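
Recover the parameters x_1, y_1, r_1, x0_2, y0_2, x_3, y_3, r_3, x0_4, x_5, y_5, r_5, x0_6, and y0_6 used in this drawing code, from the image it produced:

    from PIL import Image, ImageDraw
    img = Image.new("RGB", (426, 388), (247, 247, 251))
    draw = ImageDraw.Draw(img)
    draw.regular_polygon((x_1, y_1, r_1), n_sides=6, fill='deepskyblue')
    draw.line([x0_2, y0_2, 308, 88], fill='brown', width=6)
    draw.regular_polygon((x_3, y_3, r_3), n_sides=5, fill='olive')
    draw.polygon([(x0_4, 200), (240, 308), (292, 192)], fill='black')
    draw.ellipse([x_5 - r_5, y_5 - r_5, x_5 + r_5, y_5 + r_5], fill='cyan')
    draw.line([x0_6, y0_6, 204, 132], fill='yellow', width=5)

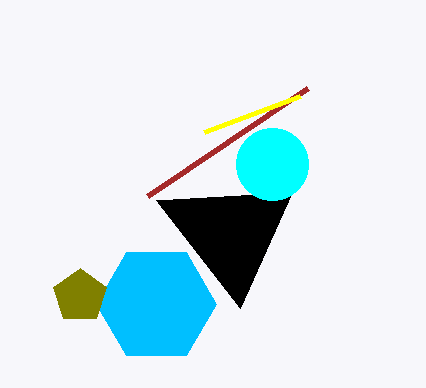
x_1 = 156; y_1 = 304; r_1 = 60; x0_2 = 148; y0_2 = 196; x_3 = 80; y_3 = 296; r_3 = 28; x0_4 = 156; x_5 = 272; y_5 = 164; r_5 = 36; x0_6 = 300; y0_6 = 96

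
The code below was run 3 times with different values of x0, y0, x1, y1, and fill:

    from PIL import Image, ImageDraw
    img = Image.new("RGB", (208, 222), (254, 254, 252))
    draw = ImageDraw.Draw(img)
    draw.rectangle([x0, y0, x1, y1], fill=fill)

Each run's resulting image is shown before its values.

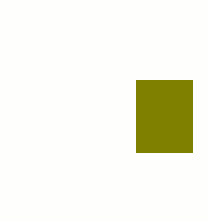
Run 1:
x0 = 136
y0 = 80
x1 = 192
y1 = 152
fill = 'olive'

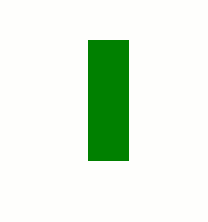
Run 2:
x0 = 88
y0 = 40
x1 = 128
y1 = 160
fill = 'green'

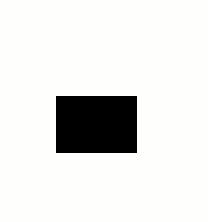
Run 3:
x0 = 56, y0 = 96, x1 = 136, y1 = 152, fill = 'black'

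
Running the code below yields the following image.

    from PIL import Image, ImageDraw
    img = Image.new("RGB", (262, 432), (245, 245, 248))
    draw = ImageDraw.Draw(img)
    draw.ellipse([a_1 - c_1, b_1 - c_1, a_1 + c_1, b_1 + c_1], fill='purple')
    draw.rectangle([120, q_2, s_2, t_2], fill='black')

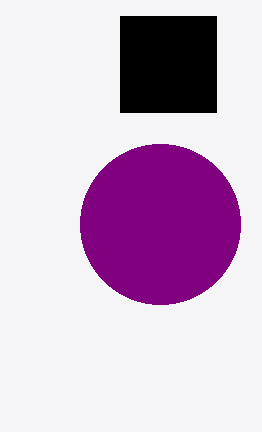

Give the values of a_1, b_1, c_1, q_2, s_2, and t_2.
a_1 = 160
b_1 = 224
c_1 = 80
q_2 = 16
s_2 = 216
t_2 = 112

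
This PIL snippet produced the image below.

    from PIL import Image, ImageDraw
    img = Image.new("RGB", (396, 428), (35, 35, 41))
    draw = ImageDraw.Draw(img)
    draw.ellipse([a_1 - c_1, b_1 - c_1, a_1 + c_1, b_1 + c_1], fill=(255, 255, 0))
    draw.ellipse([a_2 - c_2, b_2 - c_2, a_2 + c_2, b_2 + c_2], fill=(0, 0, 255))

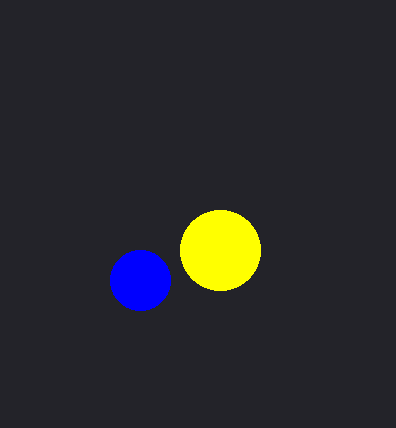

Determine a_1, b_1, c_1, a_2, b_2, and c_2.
a_1 = 220
b_1 = 250
c_1 = 40
a_2 = 140
b_2 = 280
c_2 = 30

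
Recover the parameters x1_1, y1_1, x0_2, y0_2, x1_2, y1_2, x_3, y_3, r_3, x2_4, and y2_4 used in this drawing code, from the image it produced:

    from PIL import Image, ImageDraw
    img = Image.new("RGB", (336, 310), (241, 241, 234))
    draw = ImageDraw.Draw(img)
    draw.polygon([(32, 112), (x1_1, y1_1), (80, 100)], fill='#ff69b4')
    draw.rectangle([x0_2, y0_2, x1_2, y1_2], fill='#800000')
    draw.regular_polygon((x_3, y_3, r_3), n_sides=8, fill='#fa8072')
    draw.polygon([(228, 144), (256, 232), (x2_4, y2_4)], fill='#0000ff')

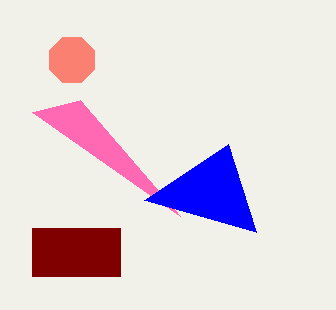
x1_1 = 180
y1_1 = 216
x0_2 = 32
y0_2 = 228
x1_2 = 120
y1_2 = 276
x_3 = 72
y_3 = 60
r_3 = 24
x2_4 = 144
y2_4 = 200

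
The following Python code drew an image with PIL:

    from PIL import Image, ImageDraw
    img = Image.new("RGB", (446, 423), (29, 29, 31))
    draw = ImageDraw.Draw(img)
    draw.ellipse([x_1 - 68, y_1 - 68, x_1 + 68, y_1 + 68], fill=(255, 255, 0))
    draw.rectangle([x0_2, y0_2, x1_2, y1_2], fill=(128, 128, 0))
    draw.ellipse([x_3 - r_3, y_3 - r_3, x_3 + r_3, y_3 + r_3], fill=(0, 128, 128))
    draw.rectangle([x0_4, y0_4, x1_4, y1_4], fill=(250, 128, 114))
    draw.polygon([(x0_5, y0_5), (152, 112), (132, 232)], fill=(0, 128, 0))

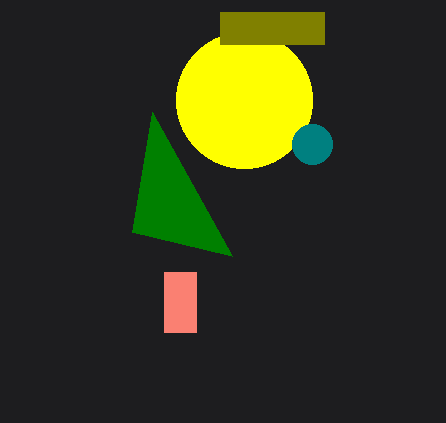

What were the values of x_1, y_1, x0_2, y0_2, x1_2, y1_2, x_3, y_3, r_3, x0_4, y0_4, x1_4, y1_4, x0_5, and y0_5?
x_1 = 244
y_1 = 100
x0_2 = 220
y0_2 = 12
x1_2 = 324
y1_2 = 44
x_3 = 312
y_3 = 144
r_3 = 20
x0_4 = 164
y0_4 = 272
x1_4 = 196
y1_4 = 332
x0_5 = 232
y0_5 = 256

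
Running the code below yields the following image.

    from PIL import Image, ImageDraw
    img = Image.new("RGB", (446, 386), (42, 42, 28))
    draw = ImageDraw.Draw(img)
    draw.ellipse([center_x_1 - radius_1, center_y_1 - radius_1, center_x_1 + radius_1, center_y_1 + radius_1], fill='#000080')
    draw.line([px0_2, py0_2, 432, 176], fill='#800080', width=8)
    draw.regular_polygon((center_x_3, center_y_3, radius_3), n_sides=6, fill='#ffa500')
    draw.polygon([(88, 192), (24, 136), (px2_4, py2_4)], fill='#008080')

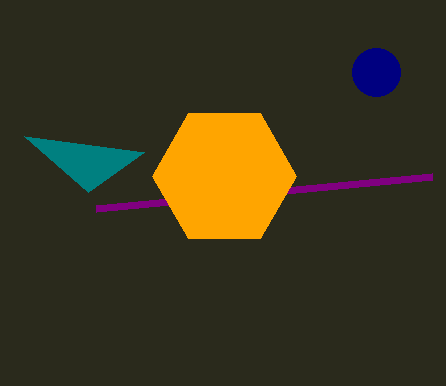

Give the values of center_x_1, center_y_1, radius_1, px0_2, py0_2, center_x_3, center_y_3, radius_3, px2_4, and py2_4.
center_x_1 = 376, center_y_1 = 72, radius_1 = 24, px0_2 = 96, py0_2 = 208, center_x_3 = 224, center_y_3 = 176, radius_3 = 72, px2_4 = 144, py2_4 = 152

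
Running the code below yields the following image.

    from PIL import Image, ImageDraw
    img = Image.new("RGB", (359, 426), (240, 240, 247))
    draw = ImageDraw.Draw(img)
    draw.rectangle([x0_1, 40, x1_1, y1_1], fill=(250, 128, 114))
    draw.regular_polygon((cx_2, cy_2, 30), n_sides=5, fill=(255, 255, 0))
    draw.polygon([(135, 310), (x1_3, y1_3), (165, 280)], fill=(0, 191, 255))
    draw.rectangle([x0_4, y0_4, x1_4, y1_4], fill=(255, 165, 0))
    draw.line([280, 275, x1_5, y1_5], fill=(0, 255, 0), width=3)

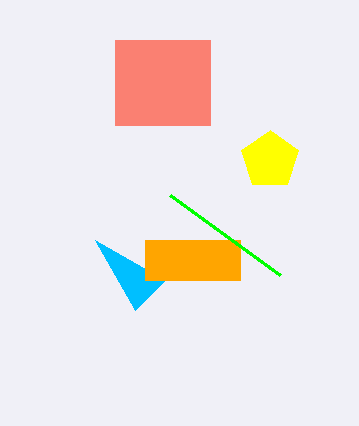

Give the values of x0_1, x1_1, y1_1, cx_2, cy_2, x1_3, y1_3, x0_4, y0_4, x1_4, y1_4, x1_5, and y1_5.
x0_1 = 115, x1_1 = 210, y1_1 = 125, cx_2 = 270, cy_2 = 160, x1_3 = 95, y1_3 = 240, x0_4 = 145, y0_4 = 240, x1_4 = 240, y1_4 = 280, x1_5 = 170, y1_5 = 195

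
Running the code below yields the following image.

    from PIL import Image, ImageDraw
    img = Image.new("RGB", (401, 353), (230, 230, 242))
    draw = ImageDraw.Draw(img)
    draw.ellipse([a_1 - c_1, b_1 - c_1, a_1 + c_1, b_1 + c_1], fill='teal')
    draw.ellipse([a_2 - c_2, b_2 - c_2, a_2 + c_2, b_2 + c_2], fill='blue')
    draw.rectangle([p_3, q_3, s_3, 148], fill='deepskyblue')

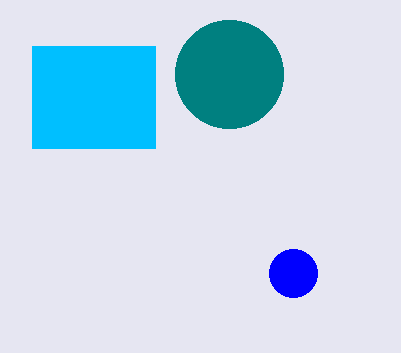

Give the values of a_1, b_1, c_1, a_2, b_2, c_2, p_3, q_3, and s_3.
a_1 = 229
b_1 = 74
c_1 = 54
a_2 = 293
b_2 = 273
c_2 = 24
p_3 = 32
q_3 = 46
s_3 = 155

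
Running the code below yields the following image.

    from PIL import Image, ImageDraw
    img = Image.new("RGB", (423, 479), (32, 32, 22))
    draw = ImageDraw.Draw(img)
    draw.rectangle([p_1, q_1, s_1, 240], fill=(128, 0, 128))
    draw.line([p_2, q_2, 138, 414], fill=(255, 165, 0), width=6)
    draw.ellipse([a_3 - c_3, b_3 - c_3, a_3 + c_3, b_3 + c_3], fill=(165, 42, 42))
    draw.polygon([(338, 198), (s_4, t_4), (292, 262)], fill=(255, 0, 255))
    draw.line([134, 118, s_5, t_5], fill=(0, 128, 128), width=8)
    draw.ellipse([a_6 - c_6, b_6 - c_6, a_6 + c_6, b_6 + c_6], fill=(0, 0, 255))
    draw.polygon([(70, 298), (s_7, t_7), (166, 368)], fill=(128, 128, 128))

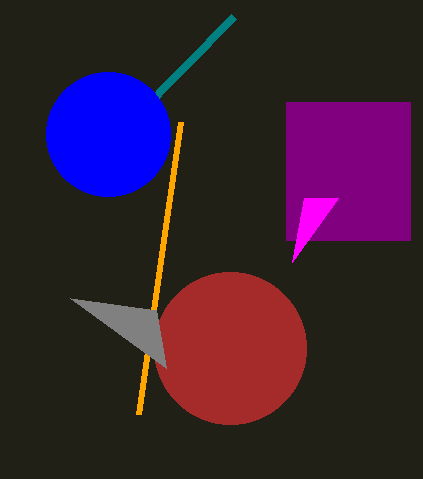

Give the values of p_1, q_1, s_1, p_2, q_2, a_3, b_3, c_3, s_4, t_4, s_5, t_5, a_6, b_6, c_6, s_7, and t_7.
p_1 = 286, q_1 = 102, s_1 = 410, p_2 = 180, q_2 = 122, a_3 = 230, b_3 = 348, c_3 = 76, s_4 = 304, t_4 = 198, s_5 = 234, t_5 = 16, a_6 = 108, b_6 = 134, c_6 = 62, s_7 = 156, t_7 = 310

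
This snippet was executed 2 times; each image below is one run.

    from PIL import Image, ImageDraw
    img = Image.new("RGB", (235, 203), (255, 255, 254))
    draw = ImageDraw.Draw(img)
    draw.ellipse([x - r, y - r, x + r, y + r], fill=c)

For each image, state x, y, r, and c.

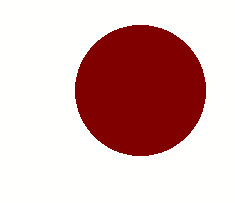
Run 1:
x = 140
y = 90
r = 65
c = 'maroon'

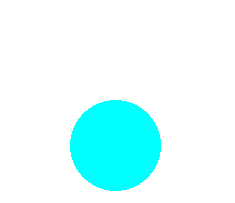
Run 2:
x = 115
y = 145
r = 45
c = 'cyan'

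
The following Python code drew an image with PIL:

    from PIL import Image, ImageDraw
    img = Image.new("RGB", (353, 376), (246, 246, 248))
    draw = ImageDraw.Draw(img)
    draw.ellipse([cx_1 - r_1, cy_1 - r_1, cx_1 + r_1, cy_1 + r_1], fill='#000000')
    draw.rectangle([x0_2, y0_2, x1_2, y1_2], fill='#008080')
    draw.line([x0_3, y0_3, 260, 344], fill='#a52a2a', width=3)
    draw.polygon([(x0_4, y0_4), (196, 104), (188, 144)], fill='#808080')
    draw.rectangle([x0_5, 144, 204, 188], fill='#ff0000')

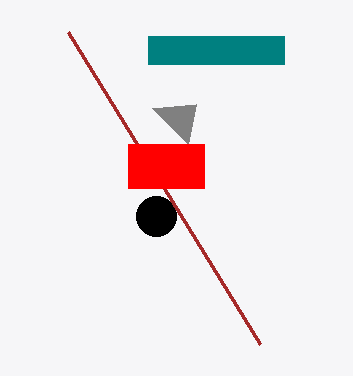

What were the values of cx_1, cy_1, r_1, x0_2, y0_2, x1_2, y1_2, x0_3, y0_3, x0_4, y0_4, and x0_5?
cx_1 = 156, cy_1 = 216, r_1 = 20, x0_2 = 148, y0_2 = 36, x1_2 = 284, y1_2 = 64, x0_3 = 68, y0_3 = 32, x0_4 = 152, y0_4 = 108, x0_5 = 128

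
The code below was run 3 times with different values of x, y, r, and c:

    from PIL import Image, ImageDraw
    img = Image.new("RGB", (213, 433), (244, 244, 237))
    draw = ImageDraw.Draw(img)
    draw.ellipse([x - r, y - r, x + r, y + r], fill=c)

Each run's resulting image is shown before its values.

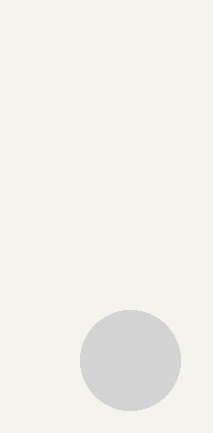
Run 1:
x = 130
y = 360
r = 50
c = 'lightgray'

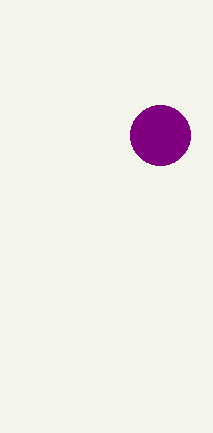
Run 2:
x = 160
y = 135
r = 30
c = 'purple'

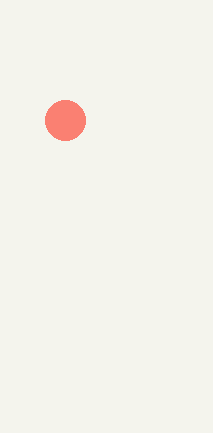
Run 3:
x = 65; y = 120; r = 20; c = 'salmon'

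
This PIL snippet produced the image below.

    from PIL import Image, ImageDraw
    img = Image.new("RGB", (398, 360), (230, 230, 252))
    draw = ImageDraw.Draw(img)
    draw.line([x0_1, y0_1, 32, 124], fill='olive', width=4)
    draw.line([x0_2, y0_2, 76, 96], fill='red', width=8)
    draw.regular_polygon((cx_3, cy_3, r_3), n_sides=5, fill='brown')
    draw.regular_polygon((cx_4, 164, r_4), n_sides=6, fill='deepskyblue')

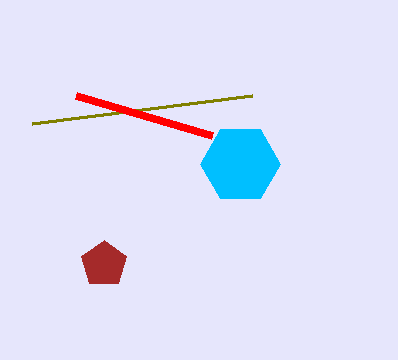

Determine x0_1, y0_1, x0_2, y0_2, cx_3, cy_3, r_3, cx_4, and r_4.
x0_1 = 252, y0_1 = 96, x0_2 = 212, y0_2 = 136, cx_3 = 104, cy_3 = 264, r_3 = 24, cx_4 = 240, r_4 = 40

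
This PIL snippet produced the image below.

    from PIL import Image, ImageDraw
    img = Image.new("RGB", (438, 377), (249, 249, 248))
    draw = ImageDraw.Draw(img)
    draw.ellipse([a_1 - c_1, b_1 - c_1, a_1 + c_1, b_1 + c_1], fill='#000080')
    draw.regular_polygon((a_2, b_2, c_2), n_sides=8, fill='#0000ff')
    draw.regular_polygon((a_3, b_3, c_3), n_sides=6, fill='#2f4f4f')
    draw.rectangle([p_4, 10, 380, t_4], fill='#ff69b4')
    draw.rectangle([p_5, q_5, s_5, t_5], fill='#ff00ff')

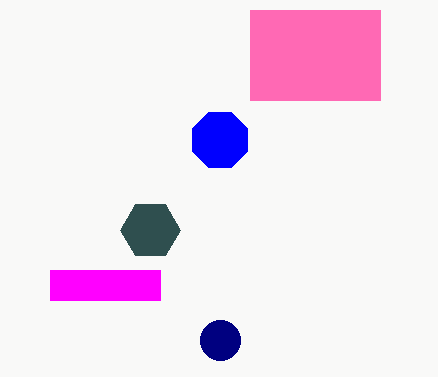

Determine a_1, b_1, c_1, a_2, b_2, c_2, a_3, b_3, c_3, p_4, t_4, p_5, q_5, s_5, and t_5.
a_1 = 220
b_1 = 340
c_1 = 20
a_2 = 220
b_2 = 140
c_2 = 30
a_3 = 150
b_3 = 230
c_3 = 30
p_4 = 250
t_4 = 100
p_5 = 50
q_5 = 270
s_5 = 160
t_5 = 300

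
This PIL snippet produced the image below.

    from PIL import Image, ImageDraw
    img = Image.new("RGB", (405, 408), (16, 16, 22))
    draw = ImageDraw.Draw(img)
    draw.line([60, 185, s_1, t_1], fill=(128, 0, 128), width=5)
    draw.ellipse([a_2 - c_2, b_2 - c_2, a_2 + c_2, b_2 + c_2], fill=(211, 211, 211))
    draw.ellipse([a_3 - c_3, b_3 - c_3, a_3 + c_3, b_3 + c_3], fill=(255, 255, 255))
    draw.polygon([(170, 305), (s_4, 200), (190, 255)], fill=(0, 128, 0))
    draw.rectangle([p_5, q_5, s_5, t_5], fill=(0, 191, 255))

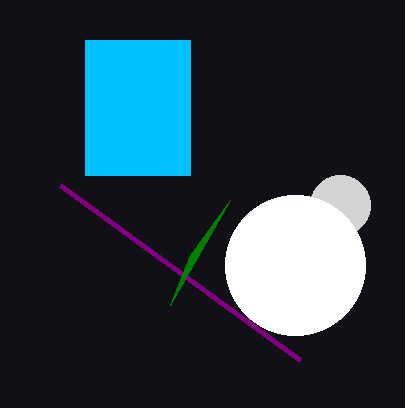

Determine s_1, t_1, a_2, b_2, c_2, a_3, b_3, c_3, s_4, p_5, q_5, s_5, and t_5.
s_1 = 300
t_1 = 360
a_2 = 340
b_2 = 205
c_2 = 30
a_3 = 295
b_3 = 265
c_3 = 70
s_4 = 230
p_5 = 85
q_5 = 40
s_5 = 190
t_5 = 175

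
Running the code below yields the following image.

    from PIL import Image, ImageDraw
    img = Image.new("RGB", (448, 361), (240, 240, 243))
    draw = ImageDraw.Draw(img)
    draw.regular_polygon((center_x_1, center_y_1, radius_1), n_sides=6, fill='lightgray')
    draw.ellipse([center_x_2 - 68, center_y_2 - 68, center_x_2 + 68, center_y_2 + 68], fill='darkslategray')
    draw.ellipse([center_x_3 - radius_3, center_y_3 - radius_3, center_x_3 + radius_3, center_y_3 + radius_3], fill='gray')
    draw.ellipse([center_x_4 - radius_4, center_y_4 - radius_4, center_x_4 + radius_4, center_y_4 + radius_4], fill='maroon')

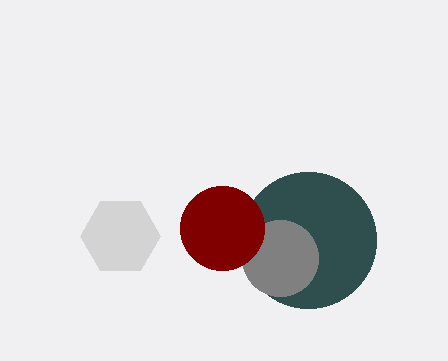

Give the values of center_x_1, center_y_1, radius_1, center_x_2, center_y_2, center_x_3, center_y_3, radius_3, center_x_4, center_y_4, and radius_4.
center_x_1 = 120
center_y_1 = 236
radius_1 = 40
center_x_2 = 308
center_y_2 = 240
center_x_3 = 280
center_y_3 = 258
radius_3 = 38
center_x_4 = 222
center_y_4 = 228
radius_4 = 42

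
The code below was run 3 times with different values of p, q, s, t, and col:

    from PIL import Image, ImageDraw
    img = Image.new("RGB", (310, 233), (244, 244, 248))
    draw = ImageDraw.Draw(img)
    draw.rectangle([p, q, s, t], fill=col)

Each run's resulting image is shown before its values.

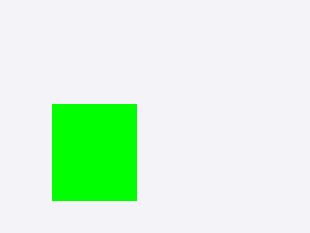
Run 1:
p = 52
q = 104
s = 136
t = 200
col = 'lime'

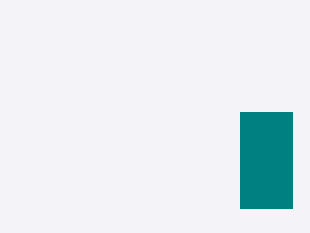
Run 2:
p = 240
q = 112
s = 292
t = 208
col = 'teal'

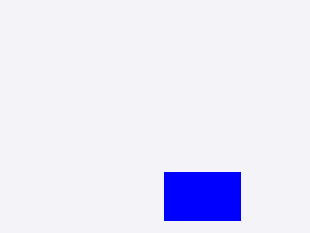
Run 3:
p = 164; q = 172; s = 240; t = 220; col = 'blue'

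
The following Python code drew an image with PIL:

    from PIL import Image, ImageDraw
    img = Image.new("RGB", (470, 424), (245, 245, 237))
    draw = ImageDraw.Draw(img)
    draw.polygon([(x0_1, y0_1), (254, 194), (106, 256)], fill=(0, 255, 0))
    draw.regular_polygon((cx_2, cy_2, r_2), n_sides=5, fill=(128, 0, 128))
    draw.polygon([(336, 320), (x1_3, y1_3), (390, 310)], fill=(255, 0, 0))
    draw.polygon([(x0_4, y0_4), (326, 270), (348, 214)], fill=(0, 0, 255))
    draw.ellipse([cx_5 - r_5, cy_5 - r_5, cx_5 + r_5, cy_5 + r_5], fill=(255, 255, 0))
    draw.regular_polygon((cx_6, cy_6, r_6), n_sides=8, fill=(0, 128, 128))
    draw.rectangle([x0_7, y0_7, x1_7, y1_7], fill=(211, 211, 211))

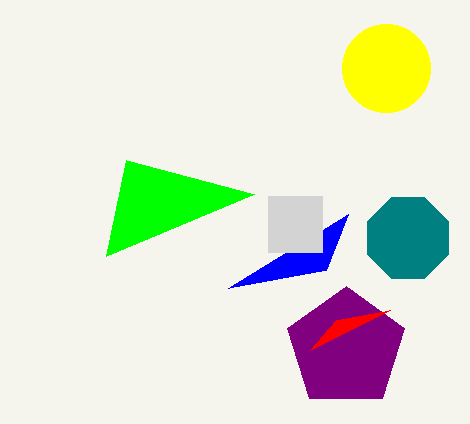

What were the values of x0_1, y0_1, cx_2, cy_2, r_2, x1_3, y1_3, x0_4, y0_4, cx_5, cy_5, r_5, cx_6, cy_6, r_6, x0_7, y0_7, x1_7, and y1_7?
x0_1 = 126
y0_1 = 160
cx_2 = 346
cy_2 = 348
r_2 = 62
x1_3 = 310
y1_3 = 350
x0_4 = 228
y0_4 = 288
cx_5 = 386
cy_5 = 68
r_5 = 44
cx_6 = 408
cy_6 = 238
r_6 = 44
x0_7 = 268
y0_7 = 196
x1_7 = 322
y1_7 = 252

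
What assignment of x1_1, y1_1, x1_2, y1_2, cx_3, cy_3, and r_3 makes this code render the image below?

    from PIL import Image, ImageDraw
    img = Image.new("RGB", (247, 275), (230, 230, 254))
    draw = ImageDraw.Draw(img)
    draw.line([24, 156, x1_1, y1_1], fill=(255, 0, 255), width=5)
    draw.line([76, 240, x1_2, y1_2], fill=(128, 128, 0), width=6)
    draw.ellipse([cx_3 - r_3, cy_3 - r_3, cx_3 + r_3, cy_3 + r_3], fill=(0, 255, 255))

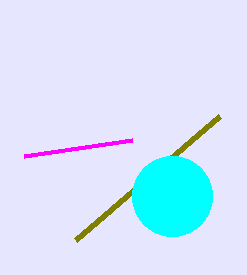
x1_1 = 132
y1_1 = 140
x1_2 = 220
y1_2 = 116
cx_3 = 172
cy_3 = 196
r_3 = 40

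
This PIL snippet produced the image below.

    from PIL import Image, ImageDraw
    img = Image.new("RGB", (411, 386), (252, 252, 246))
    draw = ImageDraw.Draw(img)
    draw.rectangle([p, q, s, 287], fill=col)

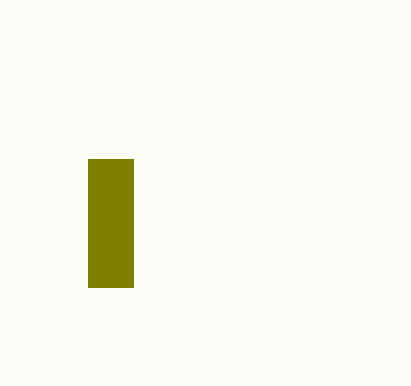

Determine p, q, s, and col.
p = 88, q = 159, s = 133, col = 'olive'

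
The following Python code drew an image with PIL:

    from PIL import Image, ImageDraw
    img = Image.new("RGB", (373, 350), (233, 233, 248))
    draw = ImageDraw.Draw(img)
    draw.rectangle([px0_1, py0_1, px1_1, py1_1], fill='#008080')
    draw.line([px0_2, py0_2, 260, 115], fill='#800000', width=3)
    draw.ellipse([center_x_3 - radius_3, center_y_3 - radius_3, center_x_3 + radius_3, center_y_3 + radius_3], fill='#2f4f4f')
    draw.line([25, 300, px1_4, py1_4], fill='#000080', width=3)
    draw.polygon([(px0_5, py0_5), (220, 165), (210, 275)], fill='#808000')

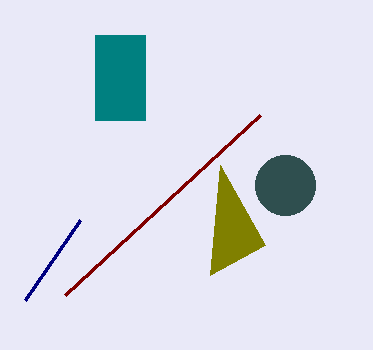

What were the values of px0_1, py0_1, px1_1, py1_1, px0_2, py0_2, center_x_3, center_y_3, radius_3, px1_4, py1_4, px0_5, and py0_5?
px0_1 = 95; py0_1 = 35; px1_1 = 145; py1_1 = 120; px0_2 = 65; py0_2 = 295; center_x_3 = 285; center_y_3 = 185; radius_3 = 30; px1_4 = 80; py1_4 = 220; px0_5 = 265; py0_5 = 245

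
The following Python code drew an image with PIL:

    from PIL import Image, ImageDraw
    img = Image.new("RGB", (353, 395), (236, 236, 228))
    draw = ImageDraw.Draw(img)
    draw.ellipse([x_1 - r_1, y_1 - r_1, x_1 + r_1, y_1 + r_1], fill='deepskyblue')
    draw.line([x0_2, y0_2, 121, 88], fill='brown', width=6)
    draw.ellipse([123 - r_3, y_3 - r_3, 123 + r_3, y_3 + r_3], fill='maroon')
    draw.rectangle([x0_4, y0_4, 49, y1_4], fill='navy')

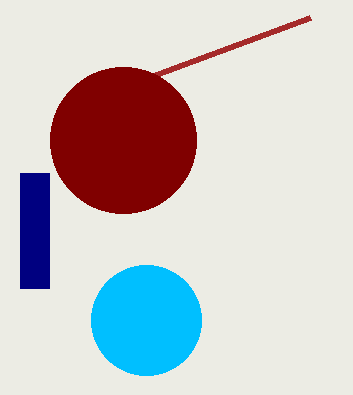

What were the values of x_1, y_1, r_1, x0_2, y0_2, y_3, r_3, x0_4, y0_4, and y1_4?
x_1 = 146; y_1 = 320; r_1 = 55; x0_2 = 310; y0_2 = 18; y_3 = 140; r_3 = 73; x0_4 = 20; y0_4 = 173; y1_4 = 288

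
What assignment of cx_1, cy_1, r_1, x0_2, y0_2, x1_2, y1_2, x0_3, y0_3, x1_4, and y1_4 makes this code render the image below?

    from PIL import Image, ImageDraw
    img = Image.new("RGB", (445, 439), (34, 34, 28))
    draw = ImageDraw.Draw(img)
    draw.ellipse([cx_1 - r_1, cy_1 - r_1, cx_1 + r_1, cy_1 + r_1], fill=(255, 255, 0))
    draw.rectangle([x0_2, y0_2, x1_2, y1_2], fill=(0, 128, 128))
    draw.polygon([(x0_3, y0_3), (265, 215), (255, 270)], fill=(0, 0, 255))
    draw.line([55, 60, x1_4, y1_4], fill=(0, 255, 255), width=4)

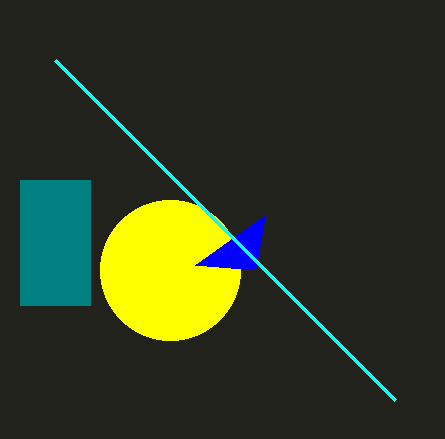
cx_1 = 170; cy_1 = 270; r_1 = 70; x0_2 = 20; y0_2 = 180; x1_2 = 90; y1_2 = 305; x0_3 = 195; y0_3 = 265; x1_4 = 395; y1_4 = 400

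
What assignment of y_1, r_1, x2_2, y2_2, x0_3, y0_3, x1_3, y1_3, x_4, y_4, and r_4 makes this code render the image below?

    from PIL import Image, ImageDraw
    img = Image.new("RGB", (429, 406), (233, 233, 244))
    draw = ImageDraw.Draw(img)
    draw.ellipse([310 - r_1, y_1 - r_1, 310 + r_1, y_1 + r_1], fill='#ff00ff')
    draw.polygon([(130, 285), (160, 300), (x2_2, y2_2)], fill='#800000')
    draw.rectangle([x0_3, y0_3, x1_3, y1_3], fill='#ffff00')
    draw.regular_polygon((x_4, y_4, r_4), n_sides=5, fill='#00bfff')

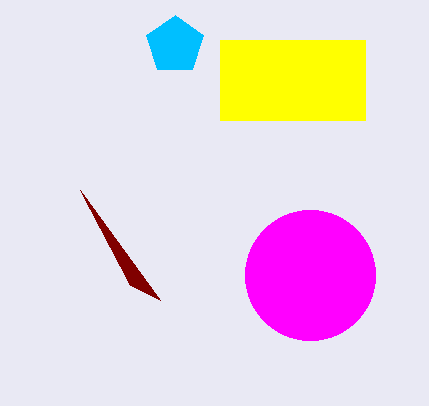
y_1 = 275, r_1 = 65, x2_2 = 80, y2_2 = 190, x0_3 = 220, y0_3 = 40, x1_3 = 365, y1_3 = 120, x_4 = 175, y_4 = 45, r_4 = 30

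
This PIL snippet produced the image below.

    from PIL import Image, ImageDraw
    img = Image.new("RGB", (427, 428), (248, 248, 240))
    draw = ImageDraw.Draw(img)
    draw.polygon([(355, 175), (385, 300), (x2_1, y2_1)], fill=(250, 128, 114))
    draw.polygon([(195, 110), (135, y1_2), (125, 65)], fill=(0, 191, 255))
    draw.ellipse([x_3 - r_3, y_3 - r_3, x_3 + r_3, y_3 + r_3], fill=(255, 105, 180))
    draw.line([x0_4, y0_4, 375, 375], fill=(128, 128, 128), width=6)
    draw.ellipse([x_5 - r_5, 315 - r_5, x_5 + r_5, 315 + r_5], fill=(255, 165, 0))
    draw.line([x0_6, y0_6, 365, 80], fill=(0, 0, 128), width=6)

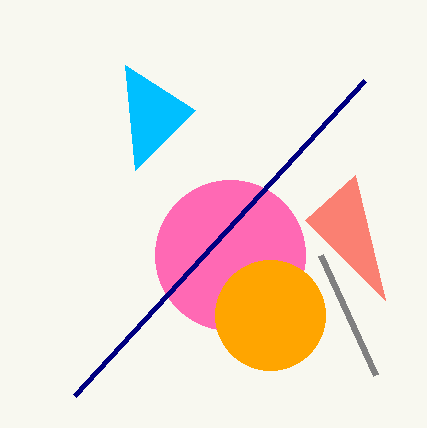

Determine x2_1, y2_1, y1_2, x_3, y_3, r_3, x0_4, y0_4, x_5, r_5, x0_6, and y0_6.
x2_1 = 305; y2_1 = 220; y1_2 = 170; x_3 = 230; y_3 = 255; r_3 = 75; x0_4 = 320; y0_4 = 255; x_5 = 270; r_5 = 55; x0_6 = 75; y0_6 = 395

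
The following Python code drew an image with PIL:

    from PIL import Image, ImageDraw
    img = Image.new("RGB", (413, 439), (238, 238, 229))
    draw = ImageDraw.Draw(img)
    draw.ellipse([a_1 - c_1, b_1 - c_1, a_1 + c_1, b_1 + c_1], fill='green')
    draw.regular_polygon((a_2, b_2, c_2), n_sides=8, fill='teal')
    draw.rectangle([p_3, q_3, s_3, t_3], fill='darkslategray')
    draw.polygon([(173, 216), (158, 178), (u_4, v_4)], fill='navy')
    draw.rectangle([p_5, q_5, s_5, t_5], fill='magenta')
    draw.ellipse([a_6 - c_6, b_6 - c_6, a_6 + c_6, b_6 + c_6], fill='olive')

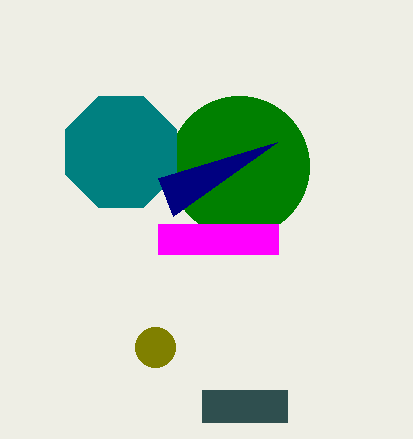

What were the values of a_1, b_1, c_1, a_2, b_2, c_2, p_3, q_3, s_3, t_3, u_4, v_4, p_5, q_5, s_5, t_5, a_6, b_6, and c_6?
a_1 = 239
b_1 = 166
c_1 = 70
a_2 = 121
b_2 = 152
c_2 = 60
p_3 = 202
q_3 = 390
s_3 = 287
t_3 = 422
u_4 = 277
v_4 = 142
p_5 = 158
q_5 = 224
s_5 = 278
t_5 = 254
a_6 = 155
b_6 = 347
c_6 = 20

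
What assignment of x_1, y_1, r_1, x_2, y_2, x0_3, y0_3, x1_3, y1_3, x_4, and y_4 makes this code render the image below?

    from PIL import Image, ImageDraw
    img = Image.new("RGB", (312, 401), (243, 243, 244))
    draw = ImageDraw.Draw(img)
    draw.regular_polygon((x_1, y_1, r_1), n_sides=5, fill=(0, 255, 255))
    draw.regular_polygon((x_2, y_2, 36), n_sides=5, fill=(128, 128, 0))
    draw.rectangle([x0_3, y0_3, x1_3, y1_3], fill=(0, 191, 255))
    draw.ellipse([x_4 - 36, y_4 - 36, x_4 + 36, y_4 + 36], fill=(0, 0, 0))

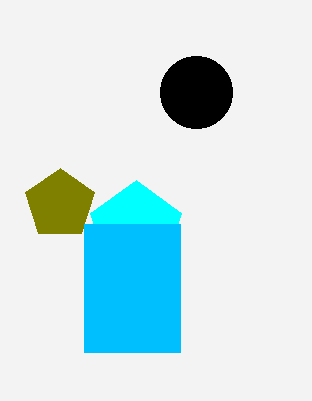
x_1 = 136, y_1 = 228, r_1 = 48, x_2 = 60, y_2 = 204, x0_3 = 84, y0_3 = 224, x1_3 = 180, y1_3 = 352, x_4 = 196, y_4 = 92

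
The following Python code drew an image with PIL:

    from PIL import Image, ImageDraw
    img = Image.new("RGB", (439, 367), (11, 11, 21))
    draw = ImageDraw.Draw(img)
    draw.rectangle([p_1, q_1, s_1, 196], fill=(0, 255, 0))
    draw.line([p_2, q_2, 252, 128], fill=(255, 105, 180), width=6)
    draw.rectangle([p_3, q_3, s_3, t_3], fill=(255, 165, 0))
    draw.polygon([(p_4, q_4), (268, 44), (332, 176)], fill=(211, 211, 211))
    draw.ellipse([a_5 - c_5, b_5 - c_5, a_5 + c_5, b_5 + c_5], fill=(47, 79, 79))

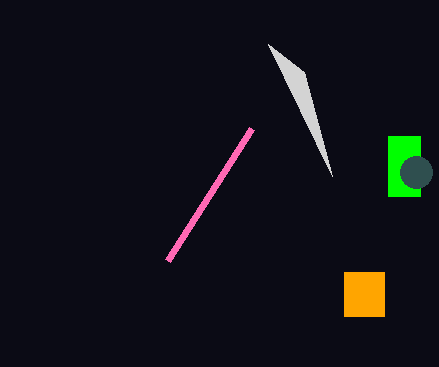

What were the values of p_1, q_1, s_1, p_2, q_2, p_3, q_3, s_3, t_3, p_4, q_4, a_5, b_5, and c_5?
p_1 = 388, q_1 = 136, s_1 = 420, p_2 = 168, q_2 = 260, p_3 = 344, q_3 = 272, s_3 = 384, t_3 = 316, p_4 = 304, q_4 = 72, a_5 = 416, b_5 = 172, c_5 = 16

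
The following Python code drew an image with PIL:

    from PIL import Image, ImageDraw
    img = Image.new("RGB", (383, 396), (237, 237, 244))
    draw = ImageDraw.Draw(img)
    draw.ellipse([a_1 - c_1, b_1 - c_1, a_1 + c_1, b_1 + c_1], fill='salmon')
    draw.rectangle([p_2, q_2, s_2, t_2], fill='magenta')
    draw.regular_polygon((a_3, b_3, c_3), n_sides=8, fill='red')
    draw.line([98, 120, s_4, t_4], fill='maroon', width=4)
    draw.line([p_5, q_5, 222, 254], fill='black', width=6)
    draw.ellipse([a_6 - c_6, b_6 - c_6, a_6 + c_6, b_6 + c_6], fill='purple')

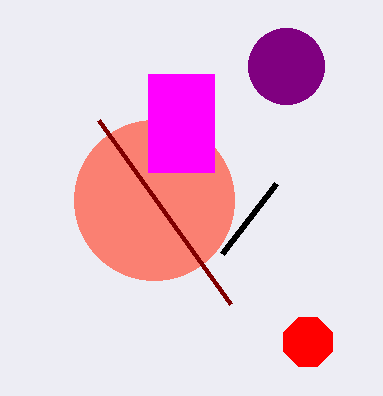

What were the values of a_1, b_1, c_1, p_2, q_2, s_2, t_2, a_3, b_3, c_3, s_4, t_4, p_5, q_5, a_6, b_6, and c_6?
a_1 = 154
b_1 = 200
c_1 = 80
p_2 = 148
q_2 = 74
s_2 = 214
t_2 = 172
a_3 = 308
b_3 = 342
c_3 = 26
s_4 = 230
t_4 = 304
p_5 = 276
q_5 = 184
a_6 = 286
b_6 = 66
c_6 = 38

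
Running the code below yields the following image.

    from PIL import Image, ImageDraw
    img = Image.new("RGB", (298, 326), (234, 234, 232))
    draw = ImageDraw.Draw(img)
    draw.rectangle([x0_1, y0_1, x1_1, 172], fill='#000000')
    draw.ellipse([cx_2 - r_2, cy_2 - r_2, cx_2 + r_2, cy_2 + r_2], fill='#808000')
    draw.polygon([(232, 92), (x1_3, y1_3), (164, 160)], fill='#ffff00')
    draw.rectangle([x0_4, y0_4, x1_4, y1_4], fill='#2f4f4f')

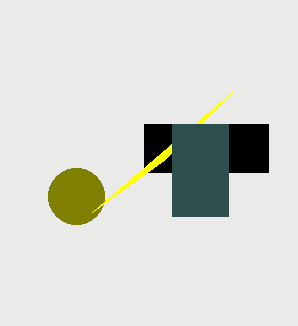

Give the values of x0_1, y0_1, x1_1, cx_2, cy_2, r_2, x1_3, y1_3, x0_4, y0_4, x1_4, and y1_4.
x0_1 = 144; y0_1 = 124; x1_1 = 268; cx_2 = 76; cy_2 = 196; r_2 = 28; x1_3 = 92; y1_3 = 212; x0_4 = 172; y0_4 = 124; x1_4 = 228; y1_4 = 216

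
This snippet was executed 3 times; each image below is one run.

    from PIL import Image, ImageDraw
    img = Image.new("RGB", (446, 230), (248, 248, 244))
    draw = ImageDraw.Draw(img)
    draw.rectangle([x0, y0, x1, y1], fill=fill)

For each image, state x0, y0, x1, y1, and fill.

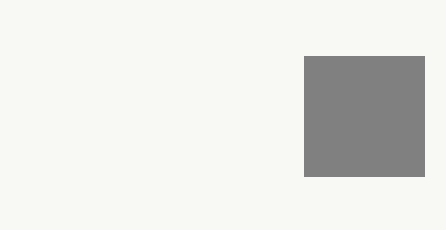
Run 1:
x0 = 304
y0 = 56
x1 = 424
y1 = 176
fill = 'gray'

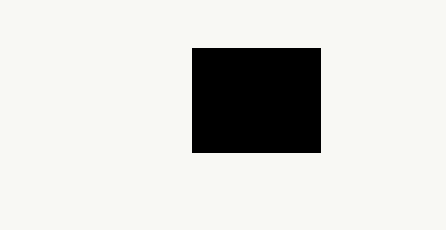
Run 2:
x0 = 192; y0 = 48; x1 = 320; y1 = 152; fill = 'black'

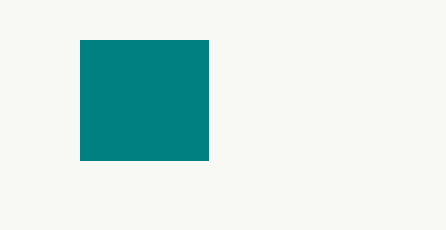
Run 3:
x0 = 80
y0 = 40
x1 = 208
y1 = 160
fill = 'teal'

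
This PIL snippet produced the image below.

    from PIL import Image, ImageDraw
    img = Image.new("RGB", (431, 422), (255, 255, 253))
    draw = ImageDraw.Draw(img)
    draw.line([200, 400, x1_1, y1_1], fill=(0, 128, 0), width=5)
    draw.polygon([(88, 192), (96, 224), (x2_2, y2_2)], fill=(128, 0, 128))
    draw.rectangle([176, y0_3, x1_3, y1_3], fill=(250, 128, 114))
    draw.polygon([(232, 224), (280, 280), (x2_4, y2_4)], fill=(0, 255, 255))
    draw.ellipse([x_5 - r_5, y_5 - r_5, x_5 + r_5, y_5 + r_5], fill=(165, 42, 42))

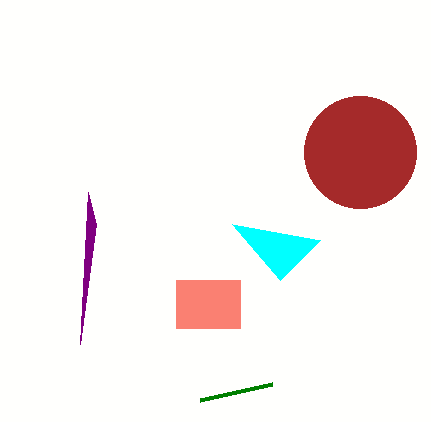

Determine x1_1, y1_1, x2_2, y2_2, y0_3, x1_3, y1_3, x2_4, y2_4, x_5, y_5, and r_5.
x1_1 = 272; y1_1 = 384; x2_2 = 80; y2_2 = 344; y0_3 = 280; x1_3 = 240; y1_3 = 328; x2_4 = 320; y2_4 = 240; x_5 = 360; y_5 = 152; r_5 = 56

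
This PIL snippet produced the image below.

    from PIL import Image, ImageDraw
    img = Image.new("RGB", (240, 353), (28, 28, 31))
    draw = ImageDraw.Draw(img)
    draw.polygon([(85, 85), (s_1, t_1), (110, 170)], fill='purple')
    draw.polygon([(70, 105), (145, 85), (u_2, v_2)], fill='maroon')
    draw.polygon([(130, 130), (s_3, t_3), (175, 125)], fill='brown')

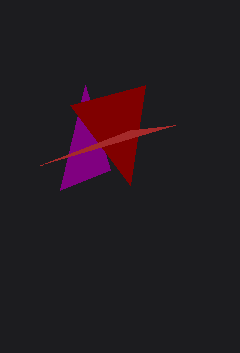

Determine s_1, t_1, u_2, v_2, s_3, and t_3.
s_1 = 60
t_1 = 190
u_2 = 130
v_2 = 185
s_3 = 40
t_3 = 165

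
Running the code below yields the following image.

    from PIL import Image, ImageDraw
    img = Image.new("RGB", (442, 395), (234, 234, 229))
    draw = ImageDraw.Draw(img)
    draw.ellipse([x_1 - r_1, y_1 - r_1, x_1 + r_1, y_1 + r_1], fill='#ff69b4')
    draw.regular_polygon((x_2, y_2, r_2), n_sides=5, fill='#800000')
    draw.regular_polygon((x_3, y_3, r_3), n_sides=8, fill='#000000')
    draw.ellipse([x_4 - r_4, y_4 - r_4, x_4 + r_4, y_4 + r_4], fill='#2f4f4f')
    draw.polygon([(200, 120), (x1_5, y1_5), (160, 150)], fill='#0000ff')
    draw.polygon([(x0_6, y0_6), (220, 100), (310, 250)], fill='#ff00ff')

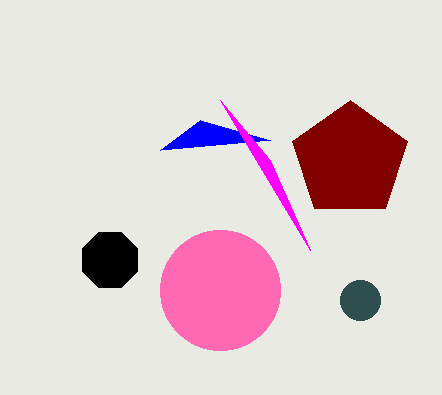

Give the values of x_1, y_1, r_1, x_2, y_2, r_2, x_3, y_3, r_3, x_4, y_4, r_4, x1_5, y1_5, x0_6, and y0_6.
x_1 = 220; y_1 = 290; r_1 = 60; x_2 = 350; y_2 = 160; r_2 = 60; x_3 = 110; y_3 = 260; r_3 = 30; x_4 = 360; y_4 = 300; r_4 = 20; x1_5 = 270; y1_5 = 140; x0_6 = 270; y0_6 = 160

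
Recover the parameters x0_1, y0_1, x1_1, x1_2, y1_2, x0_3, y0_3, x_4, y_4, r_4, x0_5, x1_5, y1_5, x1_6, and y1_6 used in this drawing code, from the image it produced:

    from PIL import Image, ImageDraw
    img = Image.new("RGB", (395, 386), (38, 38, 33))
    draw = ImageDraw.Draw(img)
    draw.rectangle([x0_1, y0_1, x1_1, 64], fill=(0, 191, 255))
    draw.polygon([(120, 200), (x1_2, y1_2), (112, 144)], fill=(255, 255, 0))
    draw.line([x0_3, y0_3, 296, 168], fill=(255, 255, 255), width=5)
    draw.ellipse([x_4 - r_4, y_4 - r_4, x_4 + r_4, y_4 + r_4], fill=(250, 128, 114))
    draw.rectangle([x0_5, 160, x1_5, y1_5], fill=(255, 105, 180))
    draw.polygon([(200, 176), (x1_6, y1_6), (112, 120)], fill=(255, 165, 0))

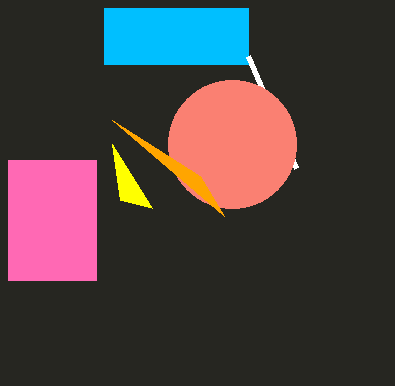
x0_1 = 104, y0_1 = 8, x1_1 = 248, x1_2 = 152, y1_2 = 208, x0_3 = 248, y0_3 = 56, x_4 = 232, y_4 = 144, r_4 = 64, x0_5 = 8, x1_5 = 96, y1_5 = 280, x1_6 = 224, y1_6 = 216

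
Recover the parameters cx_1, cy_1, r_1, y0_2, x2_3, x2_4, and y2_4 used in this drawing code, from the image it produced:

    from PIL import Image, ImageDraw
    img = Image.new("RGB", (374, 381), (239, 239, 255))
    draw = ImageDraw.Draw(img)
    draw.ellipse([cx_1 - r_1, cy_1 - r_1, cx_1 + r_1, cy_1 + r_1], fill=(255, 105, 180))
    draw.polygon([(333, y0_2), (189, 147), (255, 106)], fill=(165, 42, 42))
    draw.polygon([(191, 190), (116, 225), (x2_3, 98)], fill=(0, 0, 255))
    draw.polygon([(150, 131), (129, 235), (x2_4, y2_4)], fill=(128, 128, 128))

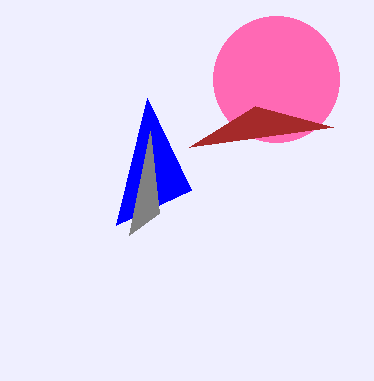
cx_1 = 276
cy_1 = 79
r_1 = 63
y0_2 = 127
x2_3 = 147
x2_4 = 159
y2_4 = 213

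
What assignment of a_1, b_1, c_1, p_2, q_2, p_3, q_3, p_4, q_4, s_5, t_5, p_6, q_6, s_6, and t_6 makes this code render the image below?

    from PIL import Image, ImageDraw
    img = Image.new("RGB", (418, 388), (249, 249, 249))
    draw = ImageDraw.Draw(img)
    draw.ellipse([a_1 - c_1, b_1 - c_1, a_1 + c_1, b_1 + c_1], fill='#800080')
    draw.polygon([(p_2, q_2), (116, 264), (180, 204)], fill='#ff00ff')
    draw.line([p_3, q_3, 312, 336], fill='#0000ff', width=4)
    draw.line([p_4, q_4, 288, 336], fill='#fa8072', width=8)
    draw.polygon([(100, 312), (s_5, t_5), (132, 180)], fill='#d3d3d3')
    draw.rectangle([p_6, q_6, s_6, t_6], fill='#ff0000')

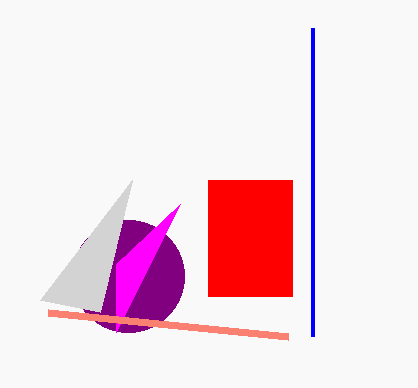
a_1 = 128, b_1 = 276, c_1 = 56, p_2 = 116, q_2 = 332, p_3 = 312, q_3 = 28, p_4 = 48, q_4 = 312, s_5 = 40, t_5 = 300, p_6 = 208, q_6 = 180, s_6 = 292, t_6 = 296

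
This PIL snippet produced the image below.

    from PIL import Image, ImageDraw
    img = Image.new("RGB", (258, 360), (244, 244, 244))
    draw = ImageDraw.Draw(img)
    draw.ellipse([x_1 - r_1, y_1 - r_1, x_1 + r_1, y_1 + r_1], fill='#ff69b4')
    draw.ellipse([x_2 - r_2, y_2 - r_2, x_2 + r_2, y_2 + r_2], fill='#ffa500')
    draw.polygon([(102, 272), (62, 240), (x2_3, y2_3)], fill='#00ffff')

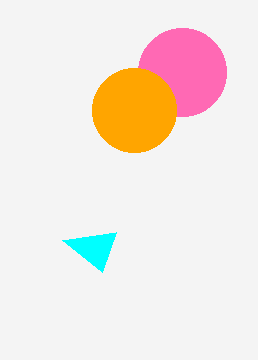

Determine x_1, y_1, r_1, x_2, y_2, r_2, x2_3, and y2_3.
x_1 = 182, y_1 = 72, r_1 = 44, x_2 = 134, y_2 = 110, r_2 = 42, x2_3 = 116, y2_3 = 232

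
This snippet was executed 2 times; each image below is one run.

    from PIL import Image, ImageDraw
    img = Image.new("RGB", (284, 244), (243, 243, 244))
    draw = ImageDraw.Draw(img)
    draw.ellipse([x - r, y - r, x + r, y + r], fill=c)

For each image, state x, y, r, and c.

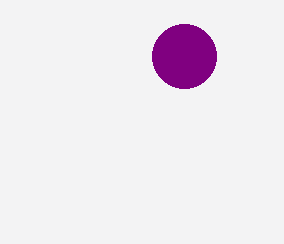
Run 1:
x = 184, y = 56, r = 32, c = 'purple'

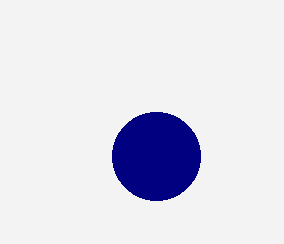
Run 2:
x = 156
y = 156
r = 44
c = 'navy'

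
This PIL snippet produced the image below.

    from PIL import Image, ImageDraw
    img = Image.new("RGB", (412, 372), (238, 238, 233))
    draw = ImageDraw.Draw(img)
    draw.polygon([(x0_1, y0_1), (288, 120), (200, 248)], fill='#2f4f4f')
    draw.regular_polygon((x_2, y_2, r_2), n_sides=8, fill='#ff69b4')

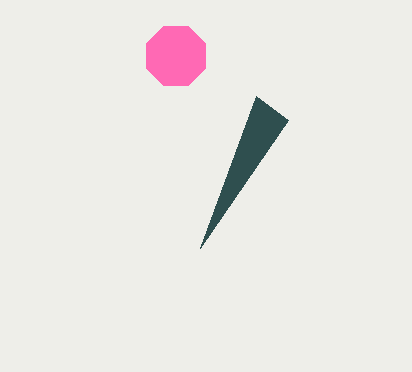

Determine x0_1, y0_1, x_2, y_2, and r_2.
x0_1 = 256, y0_1 = 96, x_2 = 176, y_2 = 56, r_2 = 32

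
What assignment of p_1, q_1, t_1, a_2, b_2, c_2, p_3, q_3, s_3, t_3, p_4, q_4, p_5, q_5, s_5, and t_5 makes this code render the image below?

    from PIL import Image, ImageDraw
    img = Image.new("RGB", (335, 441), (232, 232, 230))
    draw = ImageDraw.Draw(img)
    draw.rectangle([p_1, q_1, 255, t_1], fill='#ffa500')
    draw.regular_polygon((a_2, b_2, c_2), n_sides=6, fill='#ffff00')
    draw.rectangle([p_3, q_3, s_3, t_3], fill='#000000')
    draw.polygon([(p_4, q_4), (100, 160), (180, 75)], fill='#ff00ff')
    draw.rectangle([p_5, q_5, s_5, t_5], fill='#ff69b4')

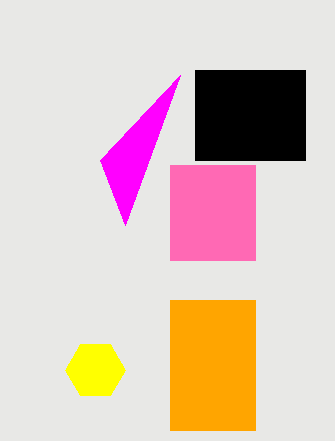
p_1 = 170; q_1 = 300; t_1 = 430; a_2 = 95; b_2 = 370; c_2 = 30; p_3 = 195; q_3 = 70; s_3 = 305; t_3 = 160; p_4 = 125; q_4 = 225; p_5 = 170; q_5 = 165; s_5 = 255; t_5 = 260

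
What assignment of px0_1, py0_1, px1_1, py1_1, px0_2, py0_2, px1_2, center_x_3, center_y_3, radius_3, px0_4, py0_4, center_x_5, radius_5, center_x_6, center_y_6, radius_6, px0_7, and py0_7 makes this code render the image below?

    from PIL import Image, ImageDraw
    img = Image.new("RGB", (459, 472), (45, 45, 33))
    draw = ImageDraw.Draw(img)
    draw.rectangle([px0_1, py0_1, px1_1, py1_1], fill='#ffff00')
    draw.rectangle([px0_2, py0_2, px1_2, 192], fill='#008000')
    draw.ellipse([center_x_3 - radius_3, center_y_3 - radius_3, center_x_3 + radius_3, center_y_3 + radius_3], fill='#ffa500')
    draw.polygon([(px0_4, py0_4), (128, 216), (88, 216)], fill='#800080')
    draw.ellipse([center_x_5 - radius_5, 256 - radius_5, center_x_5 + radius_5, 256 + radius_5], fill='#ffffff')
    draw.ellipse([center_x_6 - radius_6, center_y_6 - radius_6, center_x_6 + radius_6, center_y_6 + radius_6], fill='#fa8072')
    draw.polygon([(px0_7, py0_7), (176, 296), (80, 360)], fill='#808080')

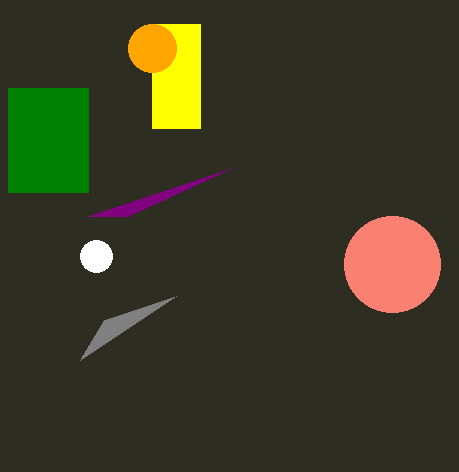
px0_1 = 152, py0_1 = 24, px1_1 = 200, py1_1 = 128, px0_2 = 8, py0_2 = 88, px1_2 = 88, center_x_3 = 152, center_y_3 = 48, radius_3 = 24, px0_4 = 232, py0_4 = 168, center_x_5 = 96, radius_5 = 16, center_x_6 = 392, center_y_6 = 264, radius_6 = 48, px0_7 = 104, py0_7 = 320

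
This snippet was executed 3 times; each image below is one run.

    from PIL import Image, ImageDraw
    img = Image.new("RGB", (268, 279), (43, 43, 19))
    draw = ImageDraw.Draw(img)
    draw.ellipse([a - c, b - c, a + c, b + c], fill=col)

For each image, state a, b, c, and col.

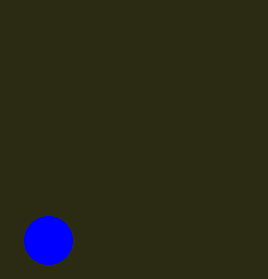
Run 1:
a = 48
b = 240
c = 24
col = 'blue'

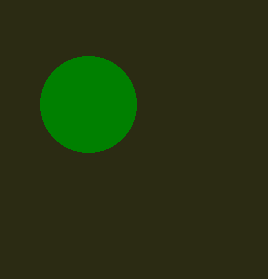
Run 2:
a = 88, b = 104, c = 48, col = 'green'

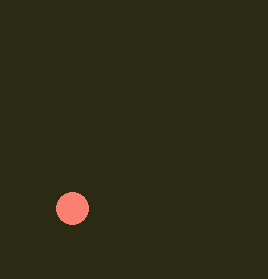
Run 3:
a = 72; b = 208; c = 16; col = 'salmon'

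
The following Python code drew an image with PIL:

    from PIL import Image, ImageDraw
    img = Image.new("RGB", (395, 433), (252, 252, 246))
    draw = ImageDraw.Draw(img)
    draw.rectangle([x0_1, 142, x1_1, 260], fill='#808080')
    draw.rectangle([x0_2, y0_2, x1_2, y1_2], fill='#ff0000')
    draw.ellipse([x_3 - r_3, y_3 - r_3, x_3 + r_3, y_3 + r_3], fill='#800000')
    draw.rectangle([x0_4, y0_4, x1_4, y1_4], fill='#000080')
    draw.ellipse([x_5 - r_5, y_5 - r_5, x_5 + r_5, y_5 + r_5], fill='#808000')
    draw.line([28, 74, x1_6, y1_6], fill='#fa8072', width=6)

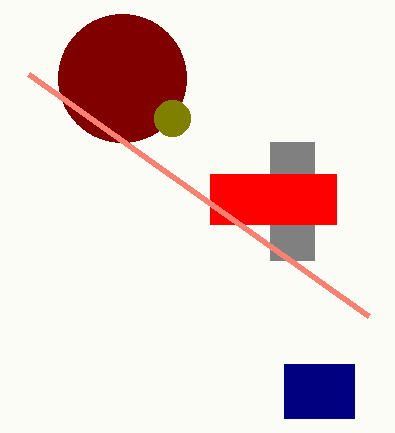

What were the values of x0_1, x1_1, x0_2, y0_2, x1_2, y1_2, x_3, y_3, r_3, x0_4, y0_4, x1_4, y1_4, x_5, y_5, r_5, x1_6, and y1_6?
x0_1 = 270; x1_1 = 314; x0_2 = 210; y0_2 = 174; x1_2 = 336; y1_2 = 224; x_3 = 122; y_3 = 78; r_3 = 64; x0_4 = 284; y0_4 = 364; x1_4 = 354; y1_4 = 418; x_5 = 172; y_5 = 118; r_5 = 18; x1_6 = 368; y1_6 = 316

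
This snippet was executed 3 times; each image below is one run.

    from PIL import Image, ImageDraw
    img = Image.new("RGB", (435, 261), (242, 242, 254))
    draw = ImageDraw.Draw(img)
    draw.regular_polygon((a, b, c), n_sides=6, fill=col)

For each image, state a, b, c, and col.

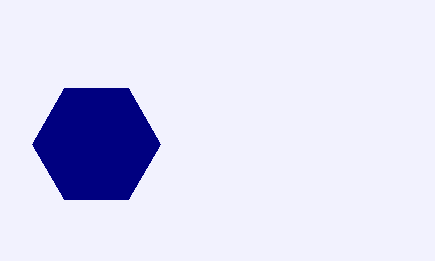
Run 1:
a = 96
b = 144
c = 64
col = 'navy'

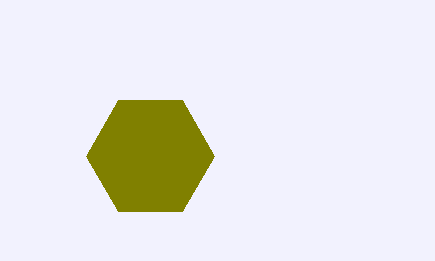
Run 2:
a = 150; b = 156; c = 64; col = 'olive'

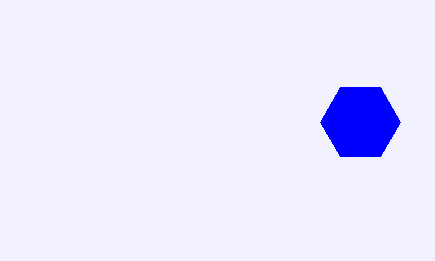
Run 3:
a = 360; b = 122; c = 40; col = 'blue'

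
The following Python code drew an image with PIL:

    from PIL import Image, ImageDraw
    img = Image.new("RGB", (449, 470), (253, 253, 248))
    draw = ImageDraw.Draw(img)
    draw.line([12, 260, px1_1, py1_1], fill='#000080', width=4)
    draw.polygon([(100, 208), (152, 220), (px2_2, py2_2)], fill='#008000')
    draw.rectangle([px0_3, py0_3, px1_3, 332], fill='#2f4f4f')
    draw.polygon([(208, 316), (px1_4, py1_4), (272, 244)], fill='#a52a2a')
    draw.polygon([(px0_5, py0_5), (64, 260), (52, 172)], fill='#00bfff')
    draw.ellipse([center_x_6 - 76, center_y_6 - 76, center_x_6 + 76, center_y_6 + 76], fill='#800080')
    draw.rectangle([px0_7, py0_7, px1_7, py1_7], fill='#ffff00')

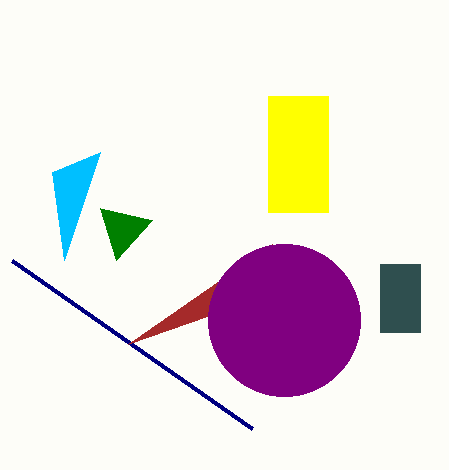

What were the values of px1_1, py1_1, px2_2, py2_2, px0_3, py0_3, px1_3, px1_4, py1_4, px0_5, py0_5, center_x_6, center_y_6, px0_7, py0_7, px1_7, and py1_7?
px1_1 = 252, py1_1 = 428, px2_2 = 116, py2_2 = 260, px0_3 = 380, py0_3 = 264, px1_3 = 420, px1_4 = 128, py1_4 = 344, px0_5 = 100, py0_5 = 152, center_x_6 = 284, center_y_6 = 320, px0_7 = 268, py0_7 = 96, px1_7 = 328, py1_7 = 212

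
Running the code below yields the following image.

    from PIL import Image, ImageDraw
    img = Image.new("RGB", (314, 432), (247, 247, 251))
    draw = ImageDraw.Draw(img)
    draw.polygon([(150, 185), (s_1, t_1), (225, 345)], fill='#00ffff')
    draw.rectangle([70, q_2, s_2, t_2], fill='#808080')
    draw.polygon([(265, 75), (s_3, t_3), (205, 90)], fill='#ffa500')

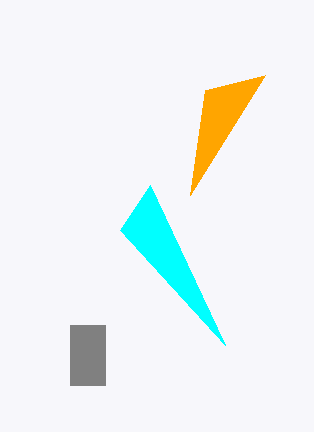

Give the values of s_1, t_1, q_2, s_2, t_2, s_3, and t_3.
s_1 = 120, t_1 = 230, q_2 = 325, s_2 = 105, t_2 = 385, s_3 = 190, t_3 = 195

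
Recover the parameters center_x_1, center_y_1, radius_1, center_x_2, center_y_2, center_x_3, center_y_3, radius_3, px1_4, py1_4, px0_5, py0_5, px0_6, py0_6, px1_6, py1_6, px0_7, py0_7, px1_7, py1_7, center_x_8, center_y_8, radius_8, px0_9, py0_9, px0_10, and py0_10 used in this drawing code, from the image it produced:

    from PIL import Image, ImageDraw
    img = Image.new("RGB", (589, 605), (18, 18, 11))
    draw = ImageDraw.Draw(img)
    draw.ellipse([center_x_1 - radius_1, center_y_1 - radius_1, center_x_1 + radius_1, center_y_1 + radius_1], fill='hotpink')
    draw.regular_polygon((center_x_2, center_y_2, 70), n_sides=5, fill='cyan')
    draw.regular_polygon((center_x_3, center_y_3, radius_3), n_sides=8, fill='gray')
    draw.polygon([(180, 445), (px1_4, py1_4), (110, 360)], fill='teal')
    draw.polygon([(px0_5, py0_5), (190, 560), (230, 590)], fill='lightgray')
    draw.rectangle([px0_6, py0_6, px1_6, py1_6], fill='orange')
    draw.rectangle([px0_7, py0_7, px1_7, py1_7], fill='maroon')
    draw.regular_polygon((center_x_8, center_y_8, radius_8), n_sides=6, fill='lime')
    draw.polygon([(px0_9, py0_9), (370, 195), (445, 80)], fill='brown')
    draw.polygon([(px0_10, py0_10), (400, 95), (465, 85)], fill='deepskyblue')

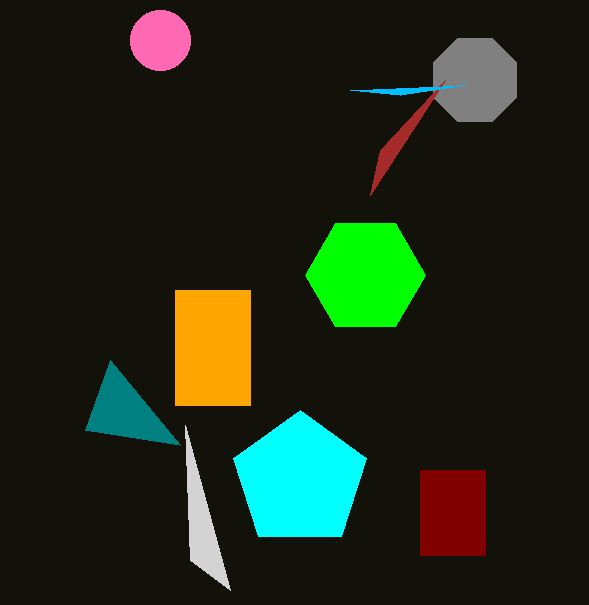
center_x_1 = 160; center_y_1 = 40; radius_1 = 30; center_x_2 = 300; center_y_2 = 480; center_x_3 = 475; center_y_3 = 80; radius_3 = 45; px1_4 = 85; py1_4 = 430; px0_5 = 185; py0_5 = 425; px0_6 = 175; py0_6 = 290; px1_6 = 250; py1_6 = 405; px0_7 = 420; py0_7 = 470; px1_7 = 485; py1_7 = 555; center_x_8 = 365; center_y_8 = 275; radius_8 = 60; px0_9 = 380; py0_9 = 150; px0_10 = 350; py0_10 = 90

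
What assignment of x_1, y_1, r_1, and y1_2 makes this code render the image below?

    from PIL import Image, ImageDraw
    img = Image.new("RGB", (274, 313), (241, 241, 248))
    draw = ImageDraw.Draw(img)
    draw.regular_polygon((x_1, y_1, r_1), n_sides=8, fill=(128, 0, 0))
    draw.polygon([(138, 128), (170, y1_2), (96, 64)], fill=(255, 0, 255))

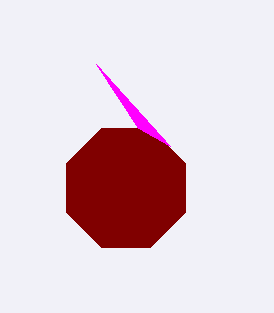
x_1 = 126, y_1 = 188, r_1 = 64, y1_2 = 146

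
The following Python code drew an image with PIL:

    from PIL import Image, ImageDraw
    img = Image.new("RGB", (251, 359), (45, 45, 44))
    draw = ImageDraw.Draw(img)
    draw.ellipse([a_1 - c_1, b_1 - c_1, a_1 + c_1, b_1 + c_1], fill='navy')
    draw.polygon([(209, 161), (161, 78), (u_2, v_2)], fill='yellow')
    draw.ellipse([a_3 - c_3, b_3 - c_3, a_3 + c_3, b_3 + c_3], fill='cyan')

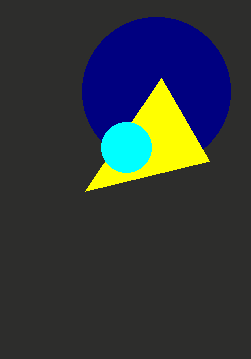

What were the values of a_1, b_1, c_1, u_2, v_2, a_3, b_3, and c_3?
a_1 = 156, b_1 = 91, c_1 = 74, u_2 = 85, v_2 = 191, a_3 = 126, b_3 = 147, c_3 = 25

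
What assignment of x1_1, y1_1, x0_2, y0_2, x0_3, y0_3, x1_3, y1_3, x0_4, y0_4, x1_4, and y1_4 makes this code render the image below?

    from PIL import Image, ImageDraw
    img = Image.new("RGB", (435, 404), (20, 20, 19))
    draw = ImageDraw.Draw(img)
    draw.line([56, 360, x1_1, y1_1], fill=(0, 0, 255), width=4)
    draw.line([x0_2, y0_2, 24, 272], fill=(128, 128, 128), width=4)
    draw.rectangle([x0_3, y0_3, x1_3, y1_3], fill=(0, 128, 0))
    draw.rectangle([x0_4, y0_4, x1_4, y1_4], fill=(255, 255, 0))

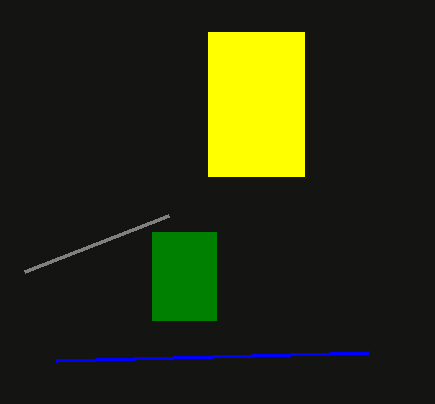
x1_1 = 368
y1_1 = 352
x0_2 = 168
y0_2 = 216
x0_3 = 152
y0_3 = 232
x1_3 = 216
y1_3 = 320
x0_4 = 208
y0_4 = 32
x1_4 = 304
y1_4 = 176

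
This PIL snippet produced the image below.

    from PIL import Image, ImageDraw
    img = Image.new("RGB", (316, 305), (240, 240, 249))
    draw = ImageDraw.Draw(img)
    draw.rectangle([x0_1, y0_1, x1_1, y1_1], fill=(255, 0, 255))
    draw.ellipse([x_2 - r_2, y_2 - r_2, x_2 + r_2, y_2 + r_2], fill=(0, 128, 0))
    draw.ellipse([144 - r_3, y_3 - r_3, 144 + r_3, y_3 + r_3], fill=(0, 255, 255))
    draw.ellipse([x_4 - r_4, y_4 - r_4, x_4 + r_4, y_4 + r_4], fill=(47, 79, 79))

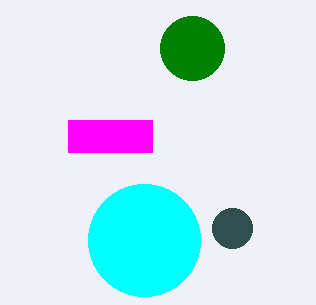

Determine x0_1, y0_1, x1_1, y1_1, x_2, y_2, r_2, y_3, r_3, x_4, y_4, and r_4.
x0_1 = 68
y0_1 = 120
x1_1 = 152
y1_1 = 152
x_2 = 192
y_2 = 48
r_2 = 32
y_3 = 240
r_3 = 56
x_4 = 232
y_4 = 228
r_4 = 20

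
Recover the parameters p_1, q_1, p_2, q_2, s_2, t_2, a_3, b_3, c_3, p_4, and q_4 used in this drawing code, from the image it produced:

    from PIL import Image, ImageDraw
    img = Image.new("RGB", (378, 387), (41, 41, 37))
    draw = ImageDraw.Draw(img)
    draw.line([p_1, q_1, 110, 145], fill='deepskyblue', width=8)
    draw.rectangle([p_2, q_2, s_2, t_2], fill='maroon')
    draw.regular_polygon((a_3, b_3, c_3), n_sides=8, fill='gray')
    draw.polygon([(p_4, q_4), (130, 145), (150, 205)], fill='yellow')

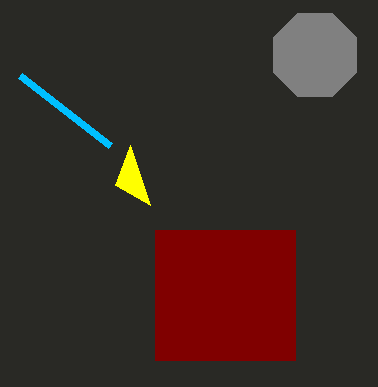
p_1 = 20, q_1 = 75, p_2 = 155, q_2 = 230, s_2 = 295, t_2 = 360, a_3 = 315, b_3 = 55, c_3 = 45, p_4 = 115, q_4 = 185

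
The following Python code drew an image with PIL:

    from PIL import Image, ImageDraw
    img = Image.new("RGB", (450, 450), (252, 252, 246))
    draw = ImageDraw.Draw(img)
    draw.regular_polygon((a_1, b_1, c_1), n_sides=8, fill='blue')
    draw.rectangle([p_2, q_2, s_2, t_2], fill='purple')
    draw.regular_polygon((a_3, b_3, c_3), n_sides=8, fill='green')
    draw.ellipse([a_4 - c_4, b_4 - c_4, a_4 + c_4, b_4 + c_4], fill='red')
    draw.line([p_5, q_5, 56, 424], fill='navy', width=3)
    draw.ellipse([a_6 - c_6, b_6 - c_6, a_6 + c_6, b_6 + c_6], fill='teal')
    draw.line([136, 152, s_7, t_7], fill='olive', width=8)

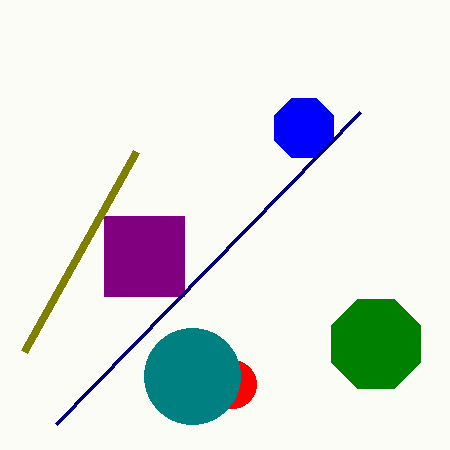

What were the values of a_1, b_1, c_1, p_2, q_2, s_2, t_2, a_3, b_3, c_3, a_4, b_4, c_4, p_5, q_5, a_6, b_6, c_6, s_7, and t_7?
a_1 = 304; b_1 = 128; c_1 = 32; p_2 = 104; q_2 = 216; s_2 = 184; t_2 = 296; a_3 = 376; b_3 = 344; c_3 = 48; a_4 = 232; b_4 = 384; c_4 = 24; p_5 = 360; q_5 = 112; a_6 = 192; b_6 = 376; c_6 = 48; s_7 = 24; t_7 = 352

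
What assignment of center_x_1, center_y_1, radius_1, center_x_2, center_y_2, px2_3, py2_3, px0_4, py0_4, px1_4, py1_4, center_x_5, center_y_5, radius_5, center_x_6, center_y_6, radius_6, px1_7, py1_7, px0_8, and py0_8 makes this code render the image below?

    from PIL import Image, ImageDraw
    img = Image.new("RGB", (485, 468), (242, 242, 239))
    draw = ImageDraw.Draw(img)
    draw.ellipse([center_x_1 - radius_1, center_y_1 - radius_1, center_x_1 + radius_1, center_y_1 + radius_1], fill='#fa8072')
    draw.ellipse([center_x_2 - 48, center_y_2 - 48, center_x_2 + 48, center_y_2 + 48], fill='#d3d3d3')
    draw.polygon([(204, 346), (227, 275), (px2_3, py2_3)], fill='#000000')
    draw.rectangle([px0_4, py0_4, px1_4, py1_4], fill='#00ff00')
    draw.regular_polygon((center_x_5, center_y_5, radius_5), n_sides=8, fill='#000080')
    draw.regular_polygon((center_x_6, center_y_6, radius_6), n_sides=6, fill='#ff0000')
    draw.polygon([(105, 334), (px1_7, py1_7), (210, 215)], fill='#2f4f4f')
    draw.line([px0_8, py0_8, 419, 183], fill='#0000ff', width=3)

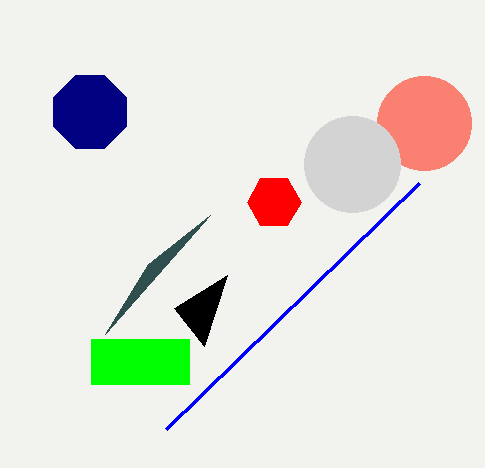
center_x_1 = 424; center_y_1 = 123; radius_1 = 47; center_x_2 = 352; center_y_2 = 164; px2_3 = 174; py2_3 = 308; px0_4 = 91; py0_4 = 339; px1_4 = 189; py1_4 = 384; center_x_5 = 90; center_y_5 = 112; radius_5 = 39; center_x_6 = 274; center_y_6 = 202; radius_6 = 27; px1_7 = 148; py1_7 = 264; px0_8 = 166; py0_8 = 429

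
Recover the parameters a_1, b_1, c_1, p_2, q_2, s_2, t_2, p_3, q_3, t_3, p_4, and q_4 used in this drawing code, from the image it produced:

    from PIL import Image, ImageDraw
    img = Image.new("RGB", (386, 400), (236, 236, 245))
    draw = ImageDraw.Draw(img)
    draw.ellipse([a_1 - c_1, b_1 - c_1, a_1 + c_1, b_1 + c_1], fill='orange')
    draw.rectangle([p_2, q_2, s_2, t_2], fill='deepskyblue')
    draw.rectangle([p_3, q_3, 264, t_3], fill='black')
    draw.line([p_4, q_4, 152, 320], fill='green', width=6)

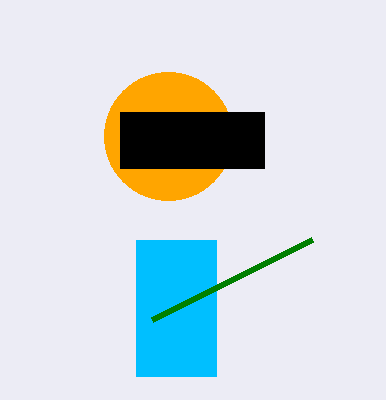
a_1 = 168
b_1 = 136
c_1 = 64
p_2 = 136
q_2 = 240
s_2 = 216
t_2 = 376
p_3 = 120
q_3 = 112
t_3 = 168
p_4 = 312
q_4 = 240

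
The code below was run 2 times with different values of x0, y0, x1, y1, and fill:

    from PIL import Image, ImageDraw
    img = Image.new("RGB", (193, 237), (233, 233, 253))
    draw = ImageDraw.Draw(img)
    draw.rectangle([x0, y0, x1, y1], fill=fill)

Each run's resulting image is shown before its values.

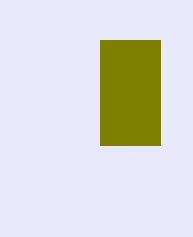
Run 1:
x0 = 100; y0 = 40; x1 = 160; y1 = 145; fill = 'olive'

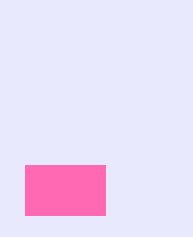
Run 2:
x0 = 25
y0 = 165
x1 = 105
y1 = 215
fill = 'hotpink'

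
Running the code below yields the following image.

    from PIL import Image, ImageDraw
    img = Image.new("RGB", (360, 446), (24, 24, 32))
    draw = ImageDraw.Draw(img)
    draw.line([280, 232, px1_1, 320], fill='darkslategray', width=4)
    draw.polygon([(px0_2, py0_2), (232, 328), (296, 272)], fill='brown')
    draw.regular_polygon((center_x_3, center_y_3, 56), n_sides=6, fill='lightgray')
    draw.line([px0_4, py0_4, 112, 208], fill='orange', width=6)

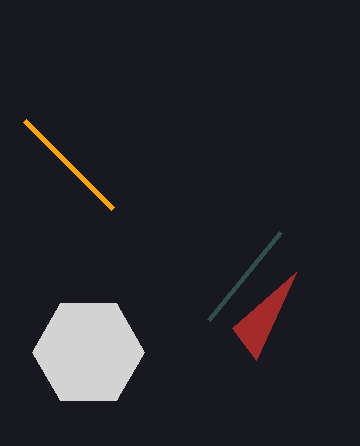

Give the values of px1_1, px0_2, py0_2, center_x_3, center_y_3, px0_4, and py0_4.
px1_1 = 208; px0_2 = 256; py0_2 = 360; center_x_3 = 88; center_y_3 = 352; px0_4 = 24; py0_4 = 120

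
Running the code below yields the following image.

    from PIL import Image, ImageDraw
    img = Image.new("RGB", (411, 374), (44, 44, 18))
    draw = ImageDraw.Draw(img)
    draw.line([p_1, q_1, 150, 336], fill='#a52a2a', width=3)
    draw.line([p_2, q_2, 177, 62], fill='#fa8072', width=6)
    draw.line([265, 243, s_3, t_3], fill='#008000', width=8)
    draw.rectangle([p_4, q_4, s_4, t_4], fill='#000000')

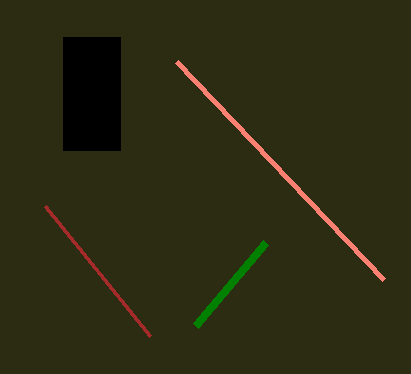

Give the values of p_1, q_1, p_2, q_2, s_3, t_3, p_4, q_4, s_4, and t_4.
p_1 = 45; q_1 = 206; p_2 = 384; q_2 = 280; s_3 = 195; t_3 = 326; p_4 = 63; q_4 = 37; s_4 = 120; t_4 = 150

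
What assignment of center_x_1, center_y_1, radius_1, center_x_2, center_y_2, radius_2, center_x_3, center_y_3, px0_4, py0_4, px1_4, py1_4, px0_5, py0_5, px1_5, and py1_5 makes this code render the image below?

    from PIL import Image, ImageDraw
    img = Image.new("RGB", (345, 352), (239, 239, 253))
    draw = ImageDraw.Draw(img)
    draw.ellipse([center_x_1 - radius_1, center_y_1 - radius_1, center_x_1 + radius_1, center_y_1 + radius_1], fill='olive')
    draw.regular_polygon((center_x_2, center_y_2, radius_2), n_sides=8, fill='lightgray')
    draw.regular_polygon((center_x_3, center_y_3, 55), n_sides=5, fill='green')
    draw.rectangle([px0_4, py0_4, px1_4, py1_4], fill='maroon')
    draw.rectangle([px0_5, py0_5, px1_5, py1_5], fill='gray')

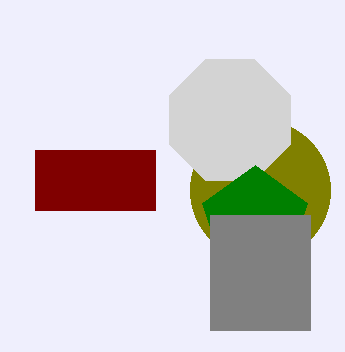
center_x_1 = 260; center_y_1 = 190; radius_1 = 70; center_x_2 = 230; center_y_2 = 120; radius_2 = 65; center_x_3 = 255; center_y_3 = 220; px0_4 = 35; py0_4 = 150; px1_4 = 155; py1_4 = 210; px0_5 = 210; py0_5 = 215; px1_5 = 310; py1_5 = 330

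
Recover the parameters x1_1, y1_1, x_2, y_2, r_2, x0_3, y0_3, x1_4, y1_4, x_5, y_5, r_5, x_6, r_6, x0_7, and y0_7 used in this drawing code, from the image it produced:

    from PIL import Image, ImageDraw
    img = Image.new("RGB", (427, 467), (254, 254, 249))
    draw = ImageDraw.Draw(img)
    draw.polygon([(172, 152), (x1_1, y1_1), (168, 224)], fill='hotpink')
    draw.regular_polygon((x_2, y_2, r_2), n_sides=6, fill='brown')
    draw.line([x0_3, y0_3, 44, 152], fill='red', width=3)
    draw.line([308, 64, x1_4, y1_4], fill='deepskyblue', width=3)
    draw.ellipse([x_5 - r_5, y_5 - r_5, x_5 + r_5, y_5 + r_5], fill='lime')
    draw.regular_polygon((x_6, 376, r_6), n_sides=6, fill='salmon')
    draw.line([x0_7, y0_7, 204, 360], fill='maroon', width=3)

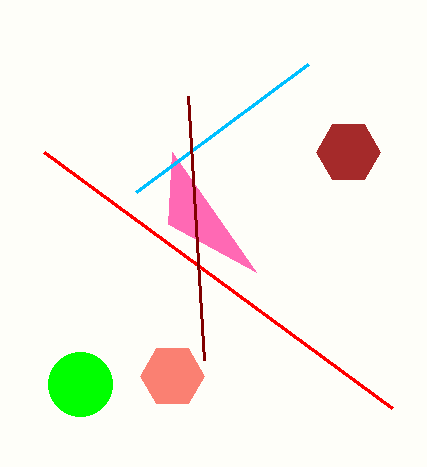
x1_1 = 256
y1_1 = 272
x_2 = 348
y_2 = 152
r_2 = 32
x0_3 = 392
y0_3 = 408
x1_4 = 136
y1_4 = 192
x_5 = 80
y_5 = 384
r_5 = 32
x_6 = 172
r_6 = 32
x0_7 = 188
y0_7 = 96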